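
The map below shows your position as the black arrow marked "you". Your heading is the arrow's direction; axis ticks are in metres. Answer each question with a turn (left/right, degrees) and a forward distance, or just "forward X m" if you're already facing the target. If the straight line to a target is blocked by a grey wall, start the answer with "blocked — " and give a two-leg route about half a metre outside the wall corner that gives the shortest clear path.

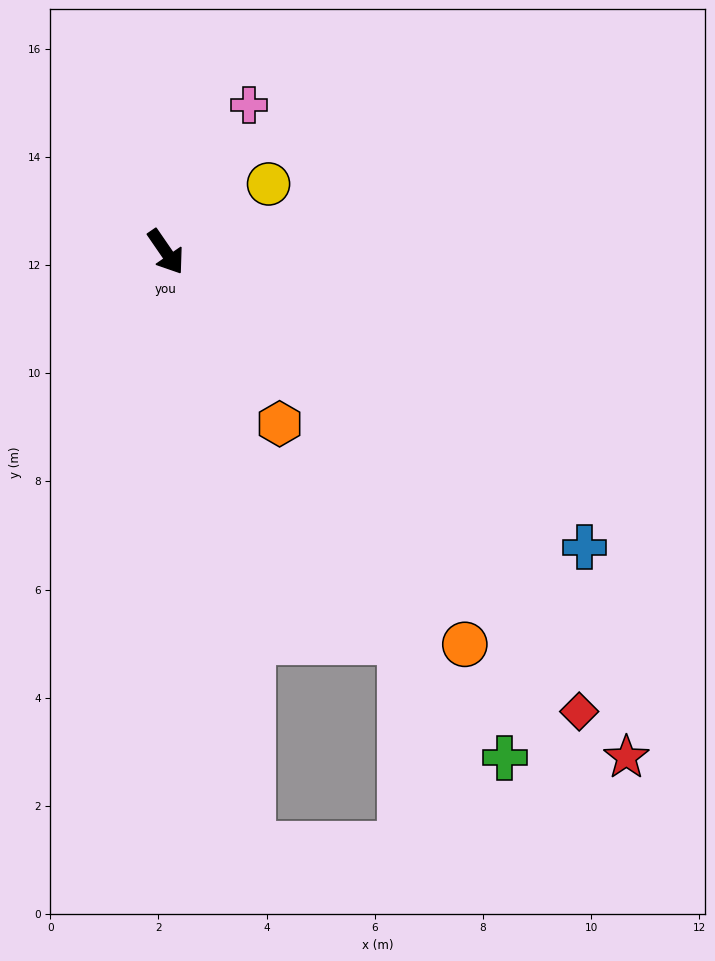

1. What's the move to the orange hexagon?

forward 3.8 m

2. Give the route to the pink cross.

turn left 116°, forward 3.1 m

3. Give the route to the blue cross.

turn left 20°, forward 9.5 m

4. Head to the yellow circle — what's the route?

turn left 89°, forward 2.3 m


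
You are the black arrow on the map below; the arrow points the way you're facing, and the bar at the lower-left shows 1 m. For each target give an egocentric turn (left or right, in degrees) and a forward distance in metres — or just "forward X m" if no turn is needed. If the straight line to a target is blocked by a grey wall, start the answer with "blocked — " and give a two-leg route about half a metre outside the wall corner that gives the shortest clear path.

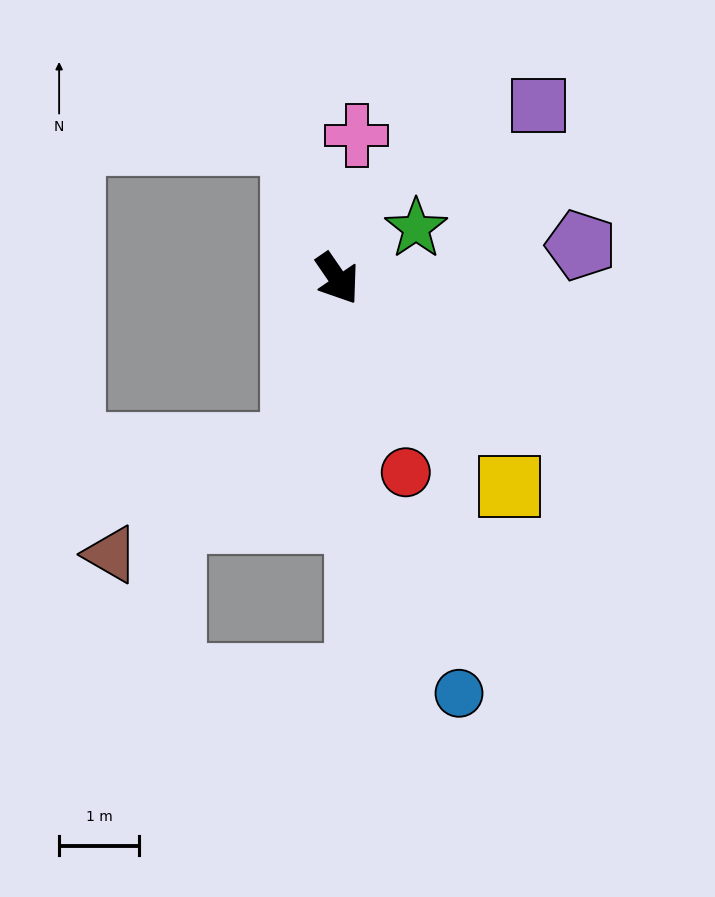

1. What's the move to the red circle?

turn right 15°, forward 2.6 m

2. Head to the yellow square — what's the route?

turn left 5°, forward 3.4 m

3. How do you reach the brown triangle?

blocked — turn right 49°, forward 2.2 m, then turn right 45°, forward 2.7 m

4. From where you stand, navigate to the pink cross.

turn left 138°, forward 1.8 m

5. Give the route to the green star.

turn left 88°, forward 1.2 m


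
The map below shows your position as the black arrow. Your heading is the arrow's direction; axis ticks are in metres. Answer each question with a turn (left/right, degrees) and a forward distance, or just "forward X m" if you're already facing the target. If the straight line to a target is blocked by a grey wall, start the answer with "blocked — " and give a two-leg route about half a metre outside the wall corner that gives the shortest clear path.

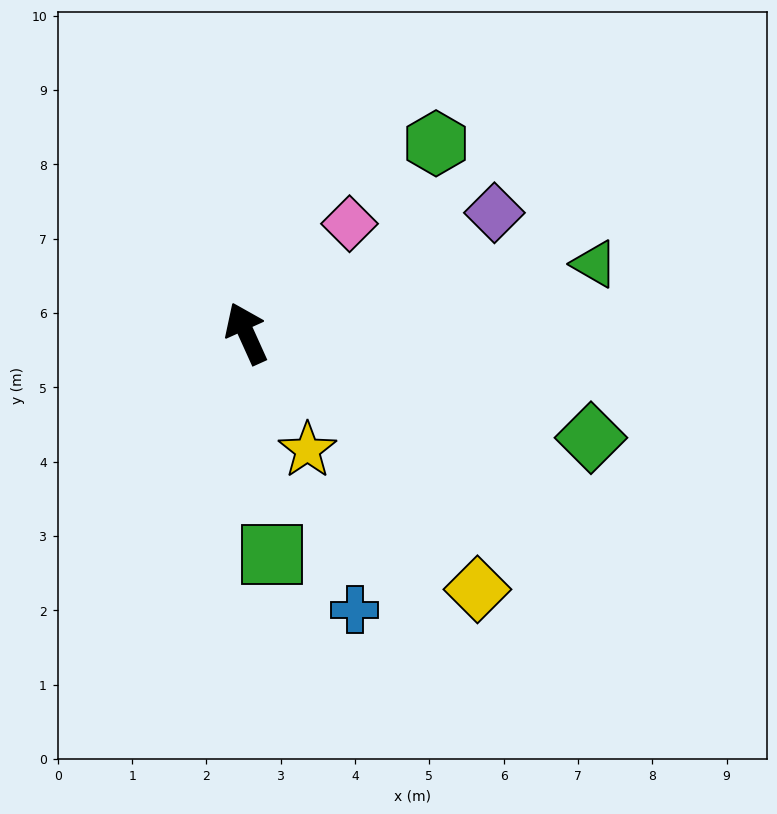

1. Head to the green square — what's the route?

turn left 162°, forward 3.0 m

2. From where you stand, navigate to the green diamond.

turn right 131°, forward 4.8 m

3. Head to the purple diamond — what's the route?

turn right 88°, forward 3.7 m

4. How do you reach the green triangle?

turn right 103°, forward 4.8 m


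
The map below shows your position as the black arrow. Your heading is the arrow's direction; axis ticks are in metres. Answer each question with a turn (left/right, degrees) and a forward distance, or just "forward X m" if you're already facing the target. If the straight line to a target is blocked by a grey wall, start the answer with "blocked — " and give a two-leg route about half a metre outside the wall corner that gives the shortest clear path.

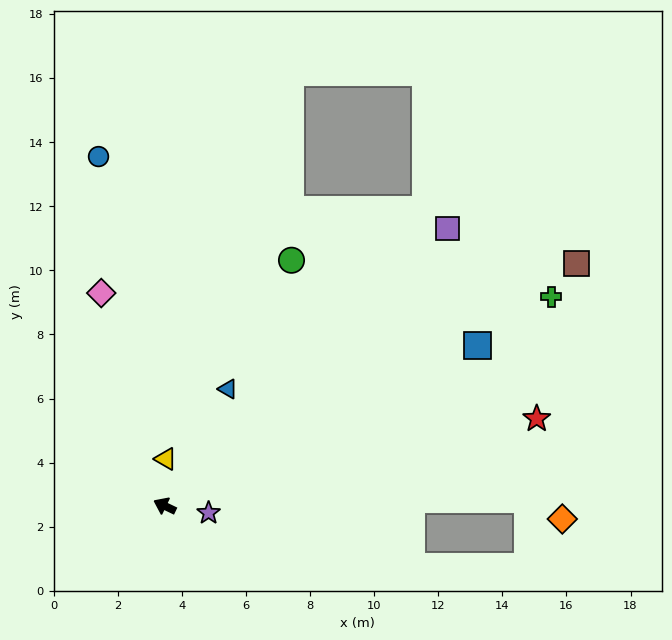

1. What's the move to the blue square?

turn right 127°, forward 11.0 m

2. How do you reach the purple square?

turn right 110°, forward 12.4 m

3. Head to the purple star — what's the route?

turn right 163°, forward 1.4 m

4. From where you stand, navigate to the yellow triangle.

turn right 66°, forward 1.5 m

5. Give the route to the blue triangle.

turn right 93°, forward 4.1 m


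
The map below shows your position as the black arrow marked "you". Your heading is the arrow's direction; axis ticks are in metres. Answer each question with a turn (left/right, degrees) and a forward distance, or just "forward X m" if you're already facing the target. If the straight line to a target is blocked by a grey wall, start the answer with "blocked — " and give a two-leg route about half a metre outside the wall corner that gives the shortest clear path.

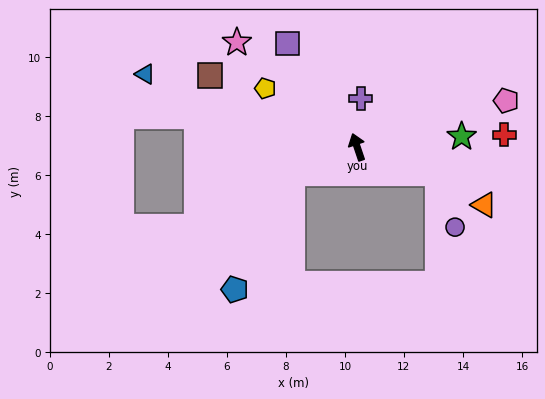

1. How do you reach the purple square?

turn left 15°, forward 4.2 m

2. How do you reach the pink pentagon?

turn right 91°, forward 5.3 m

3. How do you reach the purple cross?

turn right 23°, forward 1.6 m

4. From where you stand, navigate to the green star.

turn right 103°, forward 3.6 m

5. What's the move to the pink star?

turn left 30°, forward 5.4 m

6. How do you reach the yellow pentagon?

turn left 39°, forward 3.7 m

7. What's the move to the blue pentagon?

blocked — turn left 94°, forward 2.4 m, then turn left 41°, forward 4.4 m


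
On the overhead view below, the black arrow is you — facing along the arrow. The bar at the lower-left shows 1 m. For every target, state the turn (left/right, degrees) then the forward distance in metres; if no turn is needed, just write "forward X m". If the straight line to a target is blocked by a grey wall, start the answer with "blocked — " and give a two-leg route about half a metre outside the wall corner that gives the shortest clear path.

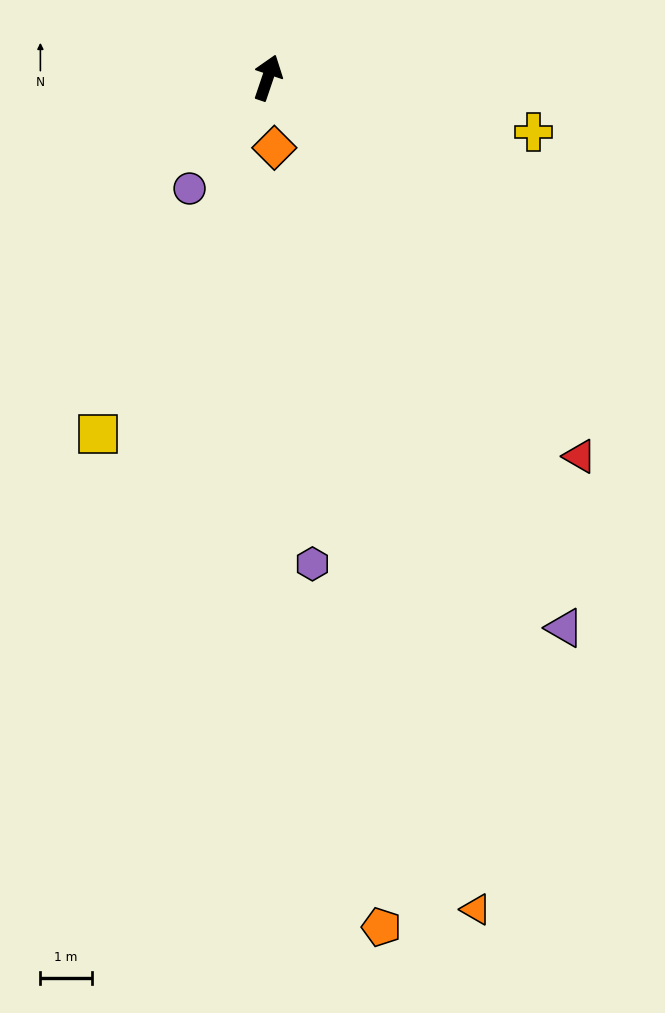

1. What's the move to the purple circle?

turn left 163°, forward 2.6 m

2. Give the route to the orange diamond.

turn right 156°, forward 1.4 m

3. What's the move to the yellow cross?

turn right 83°, forward 5.3 m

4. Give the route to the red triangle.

turn right 122°, forward 9.6 m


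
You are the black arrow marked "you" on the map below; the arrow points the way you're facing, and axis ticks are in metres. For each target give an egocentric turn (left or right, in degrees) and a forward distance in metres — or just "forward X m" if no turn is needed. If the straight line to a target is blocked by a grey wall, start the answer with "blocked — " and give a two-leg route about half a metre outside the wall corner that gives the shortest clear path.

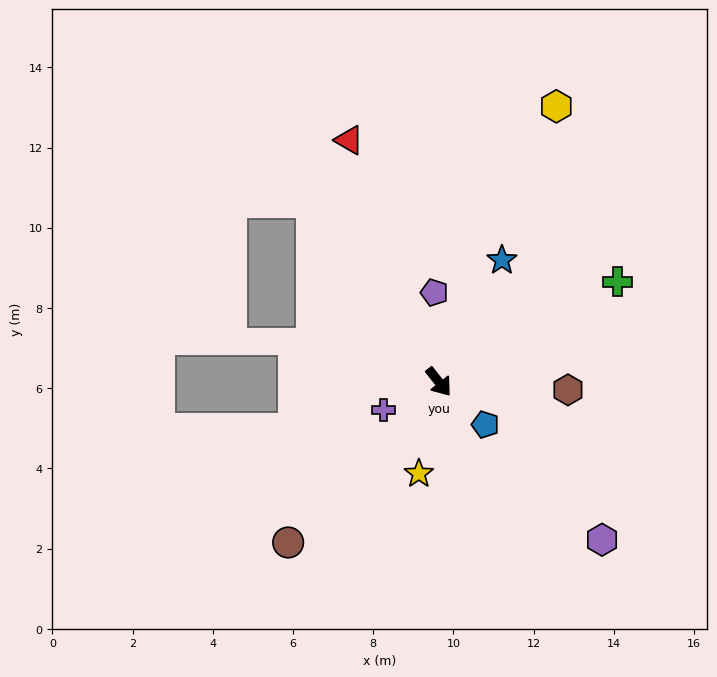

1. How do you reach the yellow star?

turn right 51°, forward 2.3 m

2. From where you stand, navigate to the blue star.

turn left 114°, forward 3.4 m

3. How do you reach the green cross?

turn left 81°, forward 5.1 m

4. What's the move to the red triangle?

turn left 162°, forward 6.4 m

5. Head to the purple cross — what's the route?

turn right 101°, forward 1.5 m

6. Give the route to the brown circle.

turn right 81°, forward 5.5 m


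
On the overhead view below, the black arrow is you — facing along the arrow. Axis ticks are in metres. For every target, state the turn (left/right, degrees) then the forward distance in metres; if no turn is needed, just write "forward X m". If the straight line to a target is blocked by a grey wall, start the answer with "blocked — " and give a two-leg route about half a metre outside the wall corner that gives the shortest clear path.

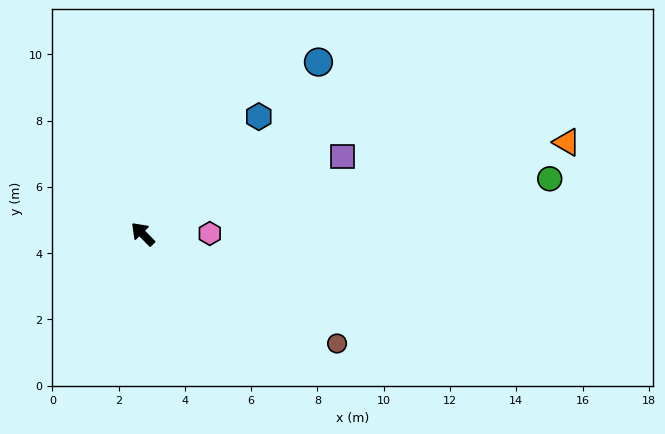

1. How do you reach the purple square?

turn right 113°, forward 6.5 m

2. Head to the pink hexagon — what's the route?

turn right 134°, forward 2.0 m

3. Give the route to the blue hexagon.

turn right 89°, forward 5.0 m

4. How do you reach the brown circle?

turn right 164°, forward 6.7 m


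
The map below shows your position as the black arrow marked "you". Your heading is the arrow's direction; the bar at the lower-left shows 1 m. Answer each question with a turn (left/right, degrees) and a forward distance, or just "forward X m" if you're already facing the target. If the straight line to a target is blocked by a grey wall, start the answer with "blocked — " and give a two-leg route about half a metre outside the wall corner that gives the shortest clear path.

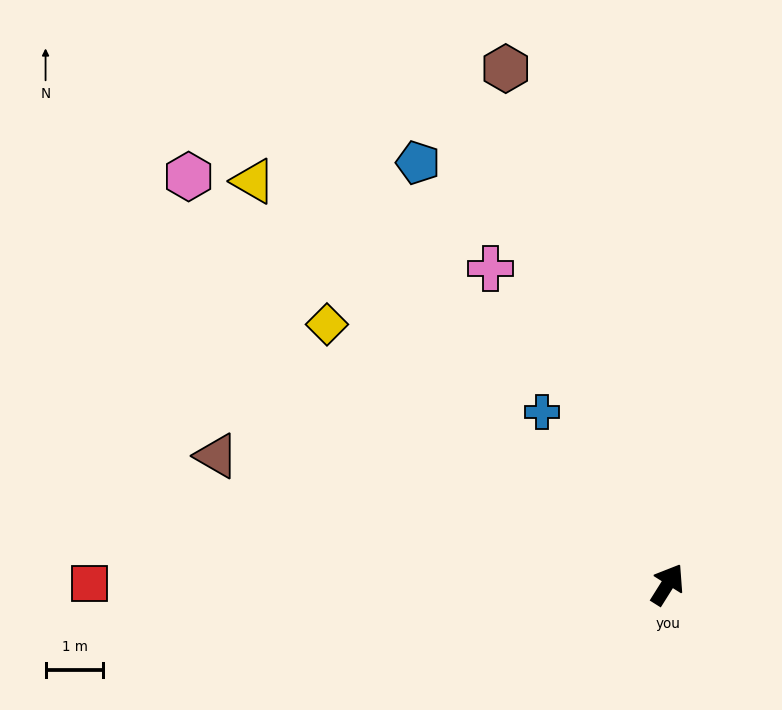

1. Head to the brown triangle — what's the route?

turn left 106°, forward 8.1 m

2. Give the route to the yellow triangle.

turn left 78°, forward 10.0 m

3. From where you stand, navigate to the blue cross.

turn left 68°, forward 3.7 m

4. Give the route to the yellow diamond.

turn left 85°, forward 7.4 m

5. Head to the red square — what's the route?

turn left 122°, forward 10.0 m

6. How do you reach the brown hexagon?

turn left 50°, forward 9.3 m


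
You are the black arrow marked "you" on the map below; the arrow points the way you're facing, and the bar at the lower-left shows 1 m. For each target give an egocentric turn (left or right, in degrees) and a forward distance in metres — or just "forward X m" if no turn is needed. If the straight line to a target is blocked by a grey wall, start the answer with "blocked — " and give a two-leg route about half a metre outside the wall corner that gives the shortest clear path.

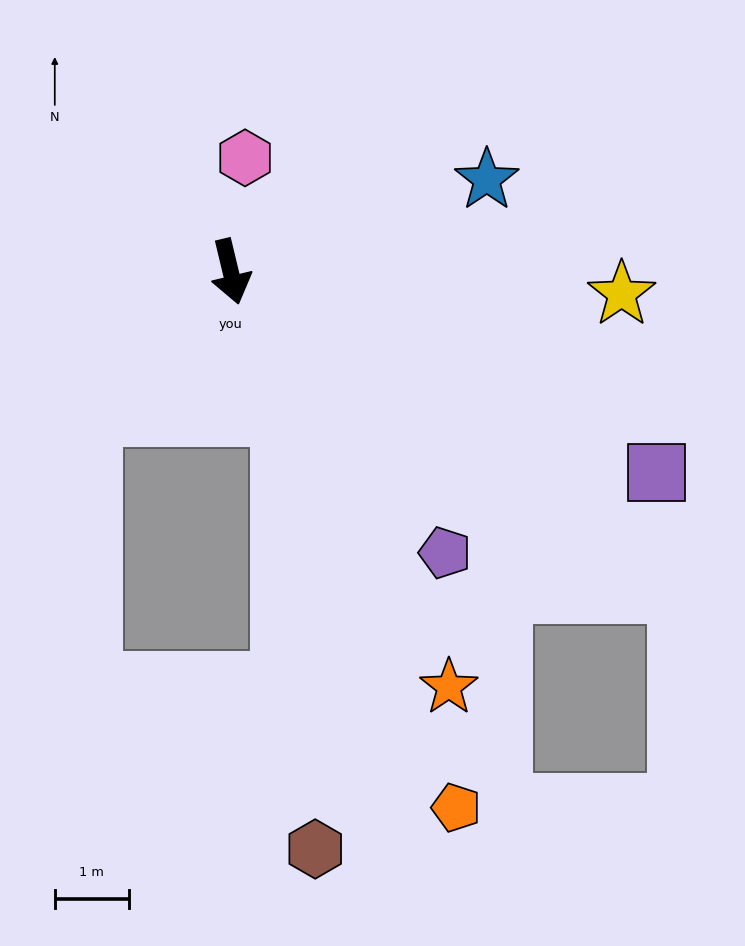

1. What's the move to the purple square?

turn left 51°, forward 6.4 m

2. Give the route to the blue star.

turn left 96°, forward 3.7 m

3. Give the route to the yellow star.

turn left 73°, forward 5.3 m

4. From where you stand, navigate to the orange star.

turn left 14°, forward 6.3 m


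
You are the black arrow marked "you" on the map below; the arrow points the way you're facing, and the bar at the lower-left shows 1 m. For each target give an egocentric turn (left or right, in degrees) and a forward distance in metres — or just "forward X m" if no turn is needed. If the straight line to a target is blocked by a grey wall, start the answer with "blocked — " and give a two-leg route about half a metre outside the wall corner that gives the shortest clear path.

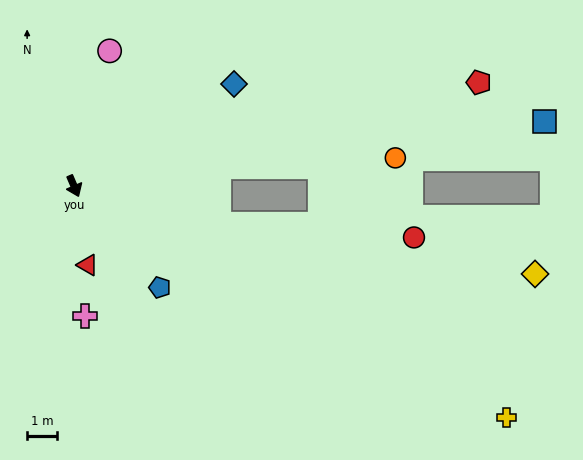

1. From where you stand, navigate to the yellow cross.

turn left 39°, forward 16.5 m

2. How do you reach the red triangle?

turn right 13°, forward 2.7 m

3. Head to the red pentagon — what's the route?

turn left 81°, forward 14.0 m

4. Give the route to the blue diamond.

turn left 99°, forward 6.4 m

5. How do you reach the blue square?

turn left 75°, forward 15.9 m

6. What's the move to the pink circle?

turn left 142°, forward 4.7 m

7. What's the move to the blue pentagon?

turn left 17°, forward 4.5 m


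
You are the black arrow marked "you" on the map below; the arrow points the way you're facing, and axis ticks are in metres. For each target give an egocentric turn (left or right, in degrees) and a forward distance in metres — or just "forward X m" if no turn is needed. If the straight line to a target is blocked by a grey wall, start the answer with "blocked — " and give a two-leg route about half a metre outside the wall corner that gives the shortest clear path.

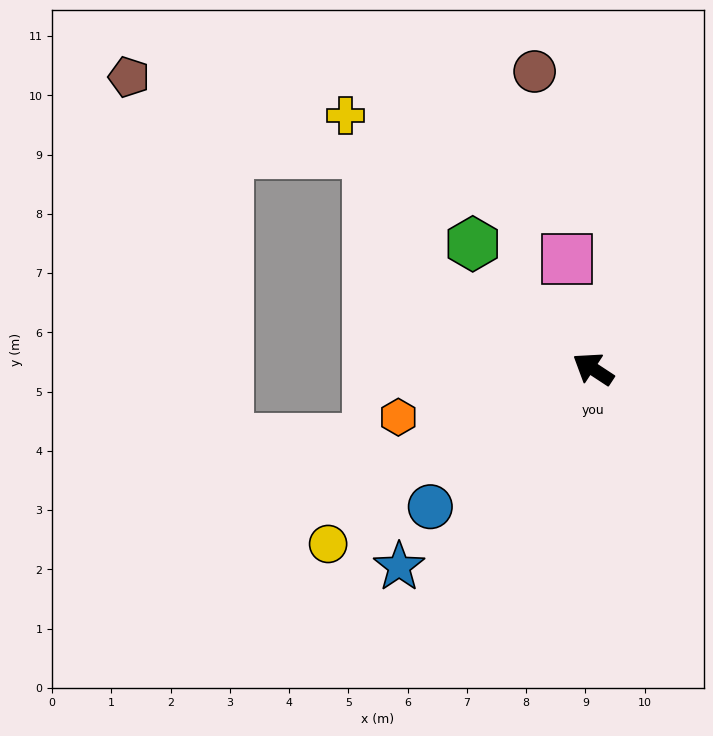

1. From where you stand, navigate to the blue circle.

turn left 74°, forward 3.6 m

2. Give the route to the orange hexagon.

turn left 47°, forward 3.4 m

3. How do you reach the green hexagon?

turn right 13°, forward 2.9 m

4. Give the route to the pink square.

turn right 43°, forward 1.9 m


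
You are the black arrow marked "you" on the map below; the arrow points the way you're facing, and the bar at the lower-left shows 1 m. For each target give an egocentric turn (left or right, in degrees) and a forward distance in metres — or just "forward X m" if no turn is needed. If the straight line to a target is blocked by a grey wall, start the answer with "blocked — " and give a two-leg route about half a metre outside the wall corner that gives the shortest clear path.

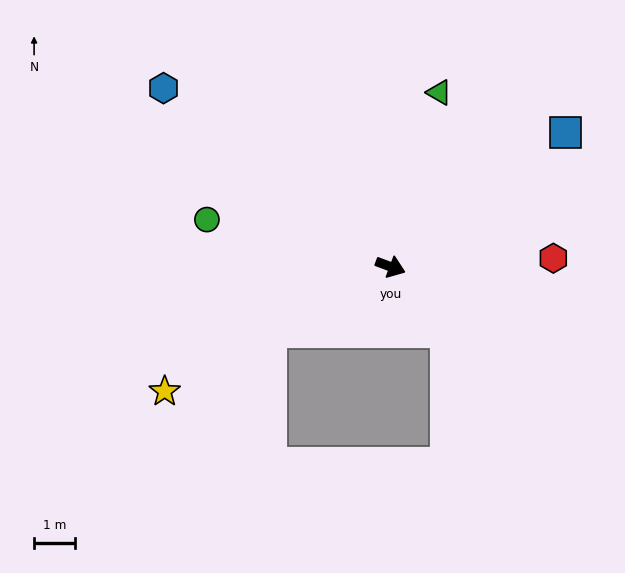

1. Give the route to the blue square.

turn left 58°, forward 5.4 m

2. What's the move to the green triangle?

turn left 95°, forward 4.5 m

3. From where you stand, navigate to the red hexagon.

turn left 23°, forward 4.0 m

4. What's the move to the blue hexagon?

turn left 162°, forward 7.1 m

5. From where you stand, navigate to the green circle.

turn right 174°, forward 4.7 m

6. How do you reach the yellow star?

turn right 131°, forward 6.3 m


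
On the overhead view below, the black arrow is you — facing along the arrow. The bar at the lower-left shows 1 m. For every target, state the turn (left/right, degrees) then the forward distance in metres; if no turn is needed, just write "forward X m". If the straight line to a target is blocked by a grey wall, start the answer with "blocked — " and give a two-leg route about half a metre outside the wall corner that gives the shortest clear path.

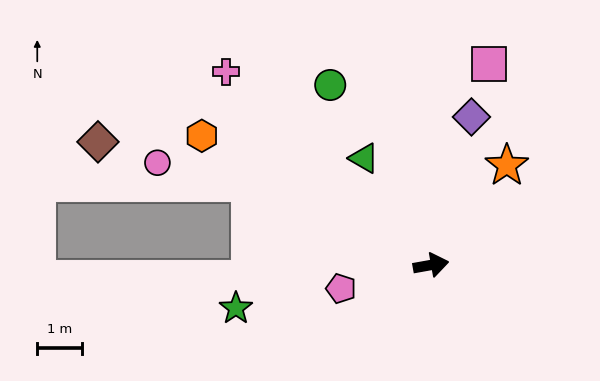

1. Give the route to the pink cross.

turn left 127°, forward 6.3 m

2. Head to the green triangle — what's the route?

turn left 112°, forward 2.8 m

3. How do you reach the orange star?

turn left 43°, forward 2.8 m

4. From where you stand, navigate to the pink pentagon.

turn right 175°, forward 2.1 m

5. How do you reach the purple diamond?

turn left 65°, forward 3.4 m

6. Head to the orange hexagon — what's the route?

turn left 140°, forward 5.9 m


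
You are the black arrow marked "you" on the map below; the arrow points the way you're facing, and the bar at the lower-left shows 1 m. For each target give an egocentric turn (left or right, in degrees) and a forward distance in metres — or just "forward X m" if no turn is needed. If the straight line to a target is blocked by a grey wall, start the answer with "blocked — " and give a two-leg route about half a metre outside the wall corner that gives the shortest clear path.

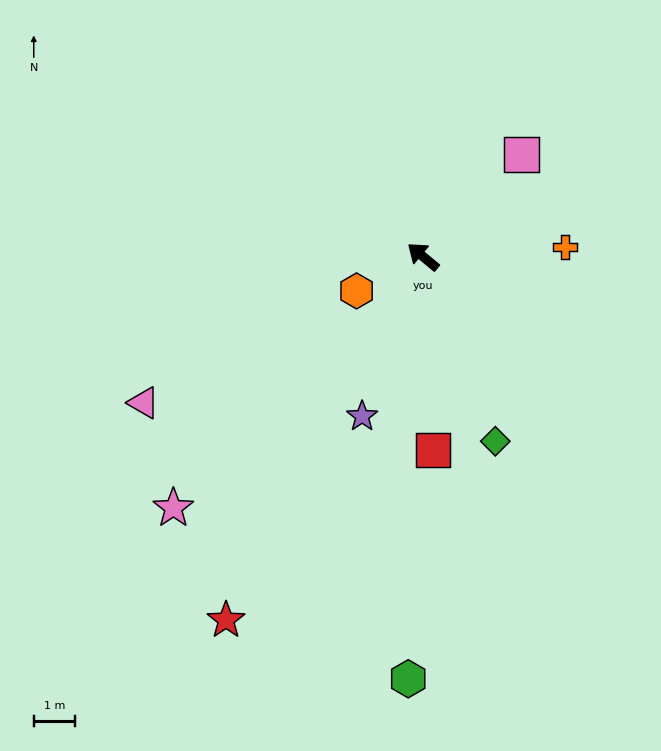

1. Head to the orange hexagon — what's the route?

turn left 67°, forward 1.8 m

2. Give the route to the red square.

turn left 133°, forward 4.7 m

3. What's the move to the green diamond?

turn left 151°, forward 4.8 m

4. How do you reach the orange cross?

turn right 136°, forward 3.4 m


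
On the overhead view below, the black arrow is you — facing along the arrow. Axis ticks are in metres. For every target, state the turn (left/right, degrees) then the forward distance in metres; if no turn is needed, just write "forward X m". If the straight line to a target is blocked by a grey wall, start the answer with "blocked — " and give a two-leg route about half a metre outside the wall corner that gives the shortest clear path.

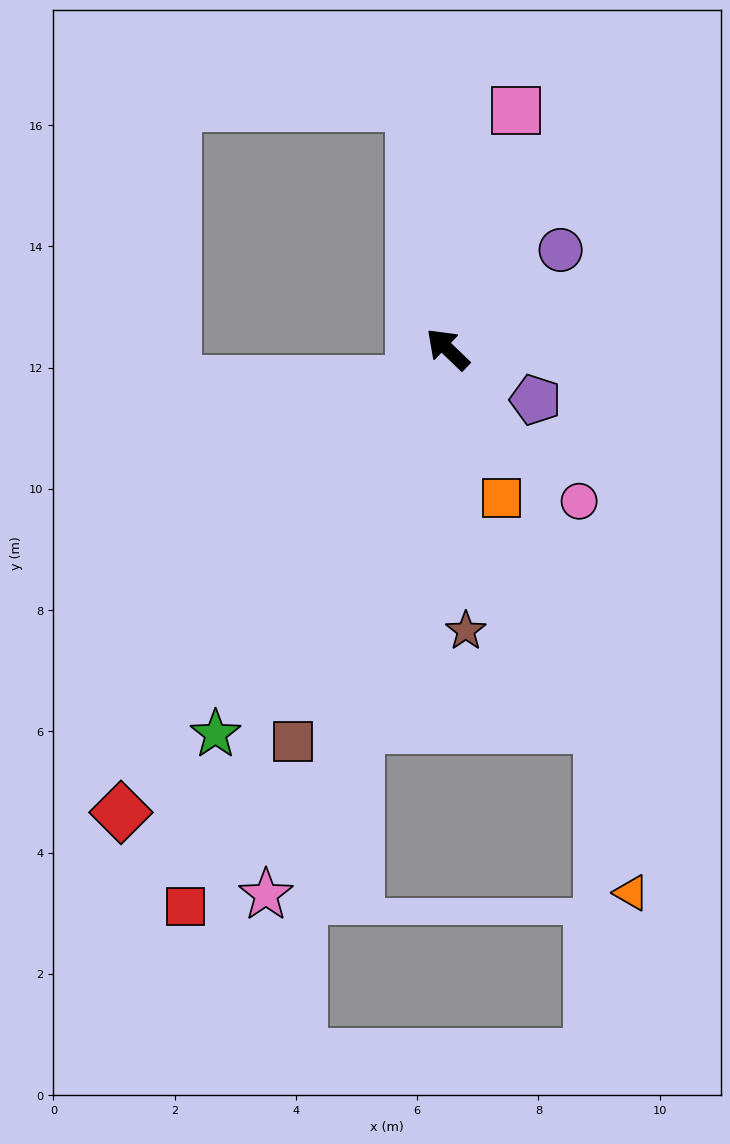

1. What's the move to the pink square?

turn right 62°, forward 4.1 m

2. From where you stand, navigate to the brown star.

turn left 138°, forward 4.7 m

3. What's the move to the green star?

turn left 103°, forward 7.4 m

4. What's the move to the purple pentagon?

turn right 166°, forward 1.7 m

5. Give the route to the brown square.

turn left 112°, forward 7.0 m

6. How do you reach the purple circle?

turn right 95°, forward 2.5 m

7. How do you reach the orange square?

turn left 154°, forward 2.6 m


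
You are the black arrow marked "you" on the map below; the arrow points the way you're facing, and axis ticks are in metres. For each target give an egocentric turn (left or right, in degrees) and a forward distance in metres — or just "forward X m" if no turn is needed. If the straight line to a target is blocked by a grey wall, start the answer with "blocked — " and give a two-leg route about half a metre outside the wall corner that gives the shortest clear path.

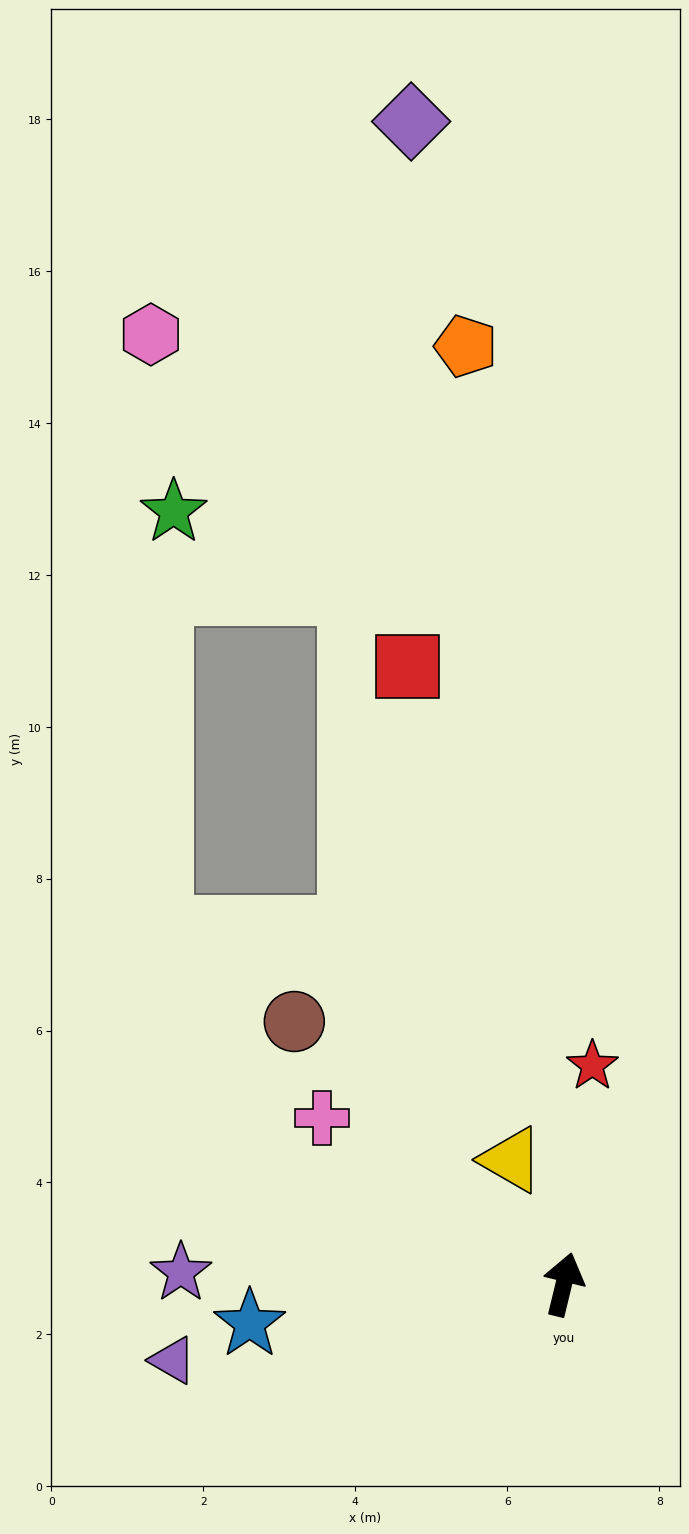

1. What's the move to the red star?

turn left 6°, forward 2.9 m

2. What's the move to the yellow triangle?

turn left 36°, forward 1.8 m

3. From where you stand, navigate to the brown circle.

turn left 59°, forward 5.0 m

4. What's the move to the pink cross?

turn left 69°, forward 3.9 m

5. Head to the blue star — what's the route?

turn left 111°, forward 4.2 m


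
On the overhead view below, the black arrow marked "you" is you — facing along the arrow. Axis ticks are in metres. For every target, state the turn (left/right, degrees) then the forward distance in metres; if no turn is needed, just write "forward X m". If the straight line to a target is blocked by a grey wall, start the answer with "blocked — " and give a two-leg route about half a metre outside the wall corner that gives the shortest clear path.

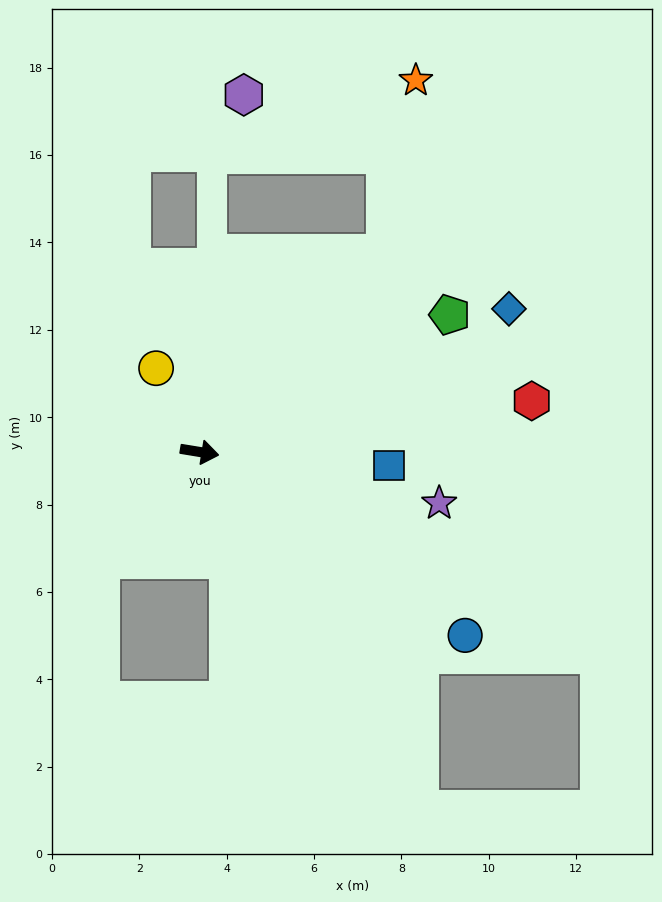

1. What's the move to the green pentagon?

turn left 38°, forward 6.5 m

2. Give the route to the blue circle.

turn right 25°, forward 7.4 m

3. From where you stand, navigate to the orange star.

blocked — turn left 56°, forward 6.2 m, then turn left 33°, forward 4.0 m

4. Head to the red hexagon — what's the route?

turn left 18°, forward 7.7 m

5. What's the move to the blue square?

turn left 5°, forward 4.3 m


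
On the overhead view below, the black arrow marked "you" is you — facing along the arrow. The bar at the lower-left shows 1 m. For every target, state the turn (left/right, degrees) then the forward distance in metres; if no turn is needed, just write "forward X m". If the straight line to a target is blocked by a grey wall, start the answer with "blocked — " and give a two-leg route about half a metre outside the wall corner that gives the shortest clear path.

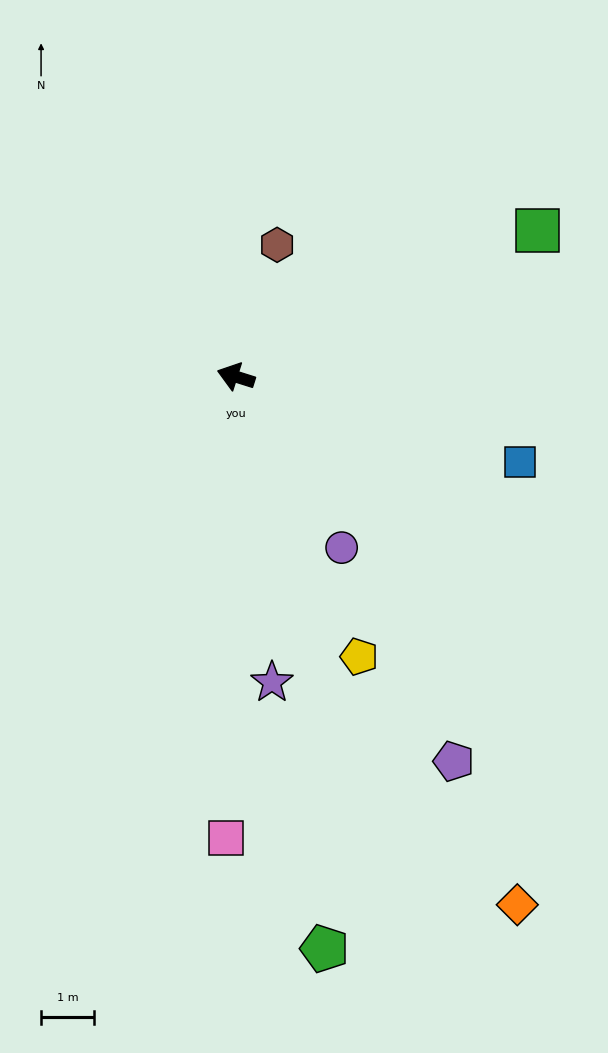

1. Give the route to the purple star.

turn left 114°, forward 5.8 m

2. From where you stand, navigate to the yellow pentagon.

turn left 131°, forward 5.7 m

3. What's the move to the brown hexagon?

turn right 90°, forward 2.6 m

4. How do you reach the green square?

turn right 137°, forward 6.3 m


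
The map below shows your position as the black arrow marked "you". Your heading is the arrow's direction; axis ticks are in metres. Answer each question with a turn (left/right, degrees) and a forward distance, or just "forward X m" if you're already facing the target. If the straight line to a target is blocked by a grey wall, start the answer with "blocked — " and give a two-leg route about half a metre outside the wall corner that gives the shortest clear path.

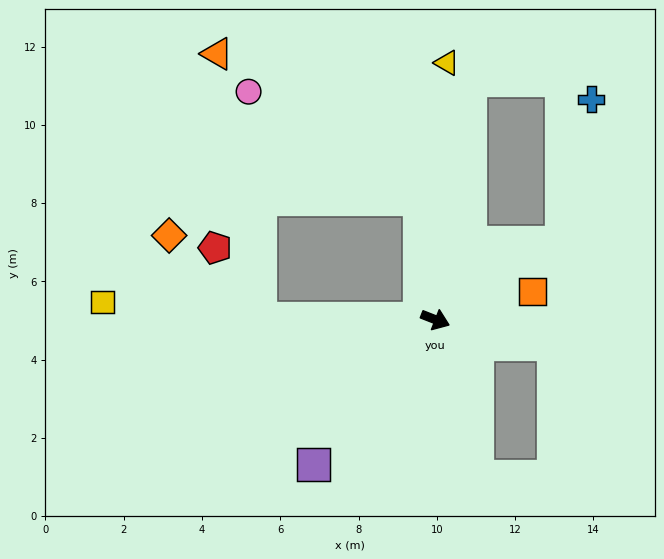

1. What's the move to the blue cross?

blocked — turn left 53°, forward 3.8 m, then turn left 47°, forward 3.7 m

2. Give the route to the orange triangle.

blocked — turn right 159°, forward 4.5 m, then turn right 80°, forward 6.9 m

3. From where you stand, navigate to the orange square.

turn left 38°, forward 2.6 m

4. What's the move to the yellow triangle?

turn left 109°, forward 6.6 m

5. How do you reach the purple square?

turn right 109°, forward 4.8 m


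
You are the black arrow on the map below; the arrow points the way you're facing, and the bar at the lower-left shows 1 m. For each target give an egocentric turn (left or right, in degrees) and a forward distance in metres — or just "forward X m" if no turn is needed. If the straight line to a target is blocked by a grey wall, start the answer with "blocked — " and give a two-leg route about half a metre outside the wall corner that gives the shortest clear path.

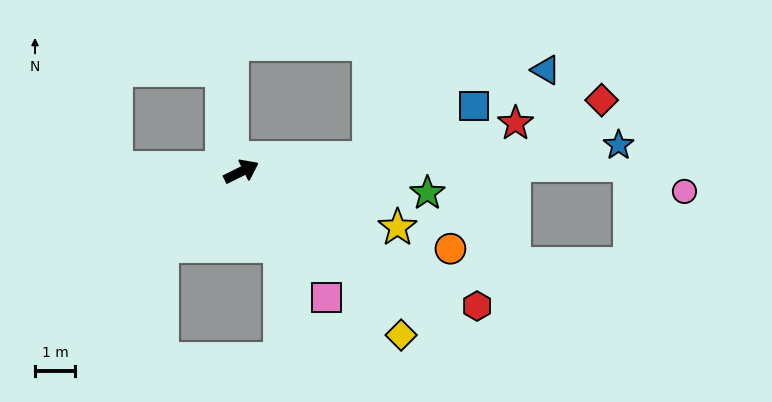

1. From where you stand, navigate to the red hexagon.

turn right 56°, forward 6.8 m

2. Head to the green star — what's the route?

turn right 33°, forward 4.7 m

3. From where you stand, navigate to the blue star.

turn right 22°, forward 9.5 m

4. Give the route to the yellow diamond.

turn right 72°, forward 5.7 m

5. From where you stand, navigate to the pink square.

turn right 82°, forward 3.8 m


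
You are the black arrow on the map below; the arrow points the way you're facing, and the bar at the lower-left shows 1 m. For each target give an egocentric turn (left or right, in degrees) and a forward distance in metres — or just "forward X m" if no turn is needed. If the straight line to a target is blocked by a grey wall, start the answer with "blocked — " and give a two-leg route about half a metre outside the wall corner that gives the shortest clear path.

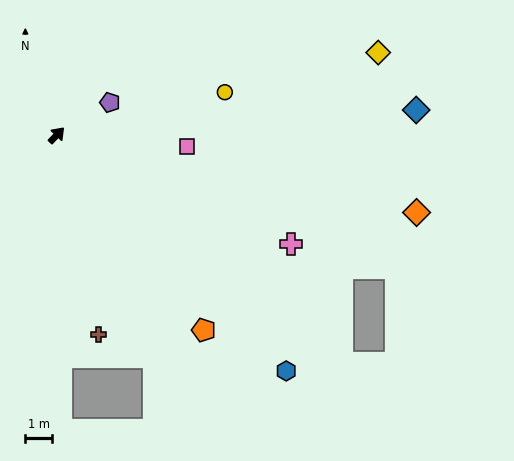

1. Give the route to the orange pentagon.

turn right 99°, forward 9.1 m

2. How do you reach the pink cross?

turn right 71°, forward 9.6 m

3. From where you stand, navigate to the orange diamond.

turn right 59°, forward 13.7 m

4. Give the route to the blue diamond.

turn right 42°, forward 13.4 m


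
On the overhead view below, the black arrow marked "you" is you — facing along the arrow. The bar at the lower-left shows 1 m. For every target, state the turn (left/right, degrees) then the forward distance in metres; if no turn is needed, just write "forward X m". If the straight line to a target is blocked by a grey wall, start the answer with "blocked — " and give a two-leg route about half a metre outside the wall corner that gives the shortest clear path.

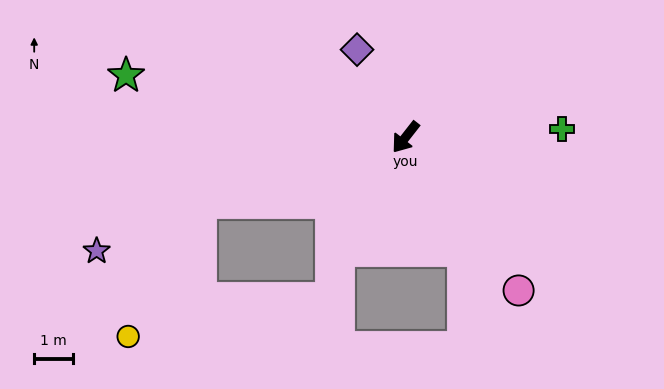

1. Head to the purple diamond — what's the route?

turn right 113°, forward 2.6 m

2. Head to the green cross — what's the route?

turn left 131°, forward 4.1 m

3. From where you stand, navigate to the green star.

turn right 64°, forward 7.4 m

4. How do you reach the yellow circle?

blocked — turn right 34°, forward 5.6 m, then turn left 44°, forward 4.0 m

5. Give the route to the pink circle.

turn left 74°, forward 4.9 m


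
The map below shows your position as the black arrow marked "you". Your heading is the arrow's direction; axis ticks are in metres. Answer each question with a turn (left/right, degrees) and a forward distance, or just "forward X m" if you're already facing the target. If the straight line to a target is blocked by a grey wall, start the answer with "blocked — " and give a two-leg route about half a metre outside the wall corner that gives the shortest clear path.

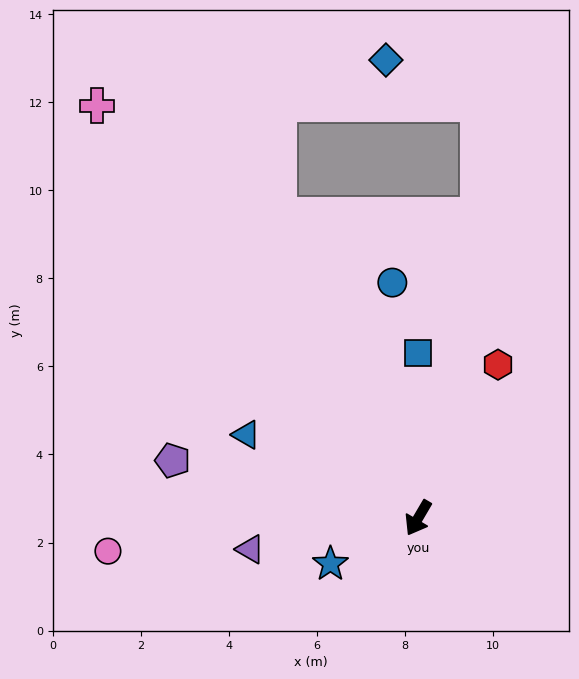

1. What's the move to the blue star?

turn right 32°, forward 2.2 m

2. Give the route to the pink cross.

turn right 112°, forward 11.9 m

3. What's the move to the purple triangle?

turn right 49°, forward 3.9 m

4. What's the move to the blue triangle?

turn right 85°, forward 4.3 m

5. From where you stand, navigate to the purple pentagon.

turn right 73°, forward 5.7 m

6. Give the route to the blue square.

turn right 150°, forward 3.7 m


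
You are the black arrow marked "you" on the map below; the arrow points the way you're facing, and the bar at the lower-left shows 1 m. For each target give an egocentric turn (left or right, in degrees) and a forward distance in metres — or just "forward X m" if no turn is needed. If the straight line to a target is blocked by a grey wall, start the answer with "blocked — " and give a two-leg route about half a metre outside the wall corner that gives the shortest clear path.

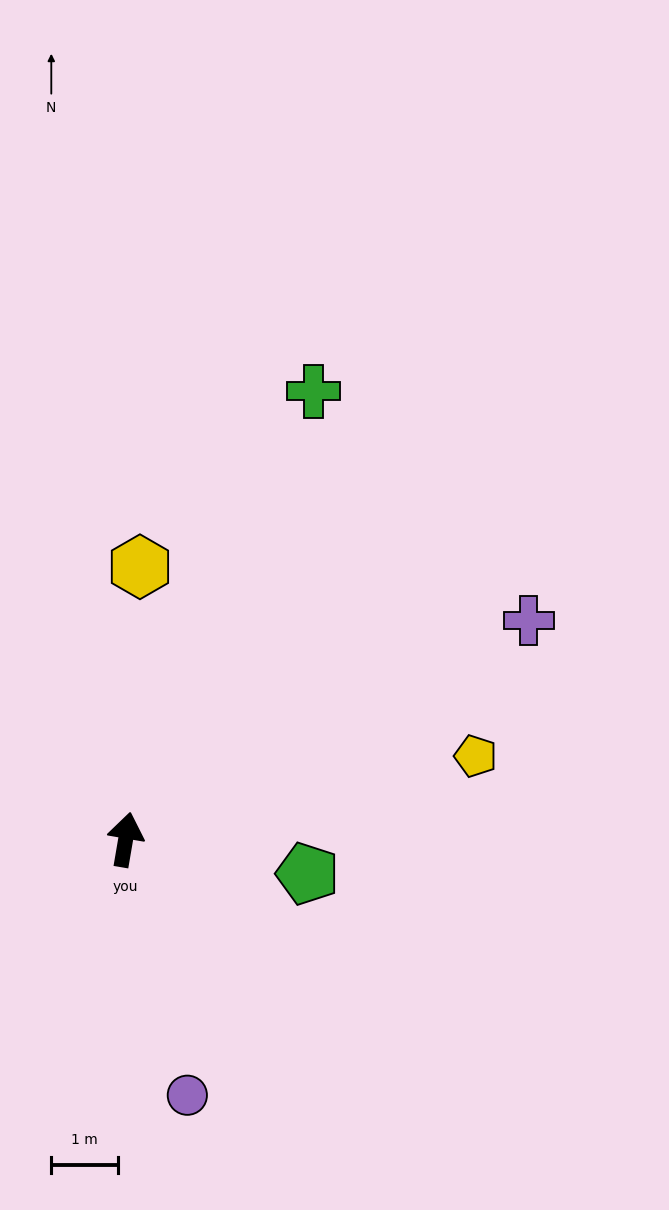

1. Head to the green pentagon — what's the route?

turn right 91°, forward 2.8 m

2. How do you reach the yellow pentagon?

turn right 67°, forward 5.4 m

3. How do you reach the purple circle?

turn right 157°, forward 3.9 m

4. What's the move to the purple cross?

turn right 52°, forward 6.9 m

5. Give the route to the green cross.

turn right 13°, forward 7.3 m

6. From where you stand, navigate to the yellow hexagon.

turn left 7°, forward 4.1 m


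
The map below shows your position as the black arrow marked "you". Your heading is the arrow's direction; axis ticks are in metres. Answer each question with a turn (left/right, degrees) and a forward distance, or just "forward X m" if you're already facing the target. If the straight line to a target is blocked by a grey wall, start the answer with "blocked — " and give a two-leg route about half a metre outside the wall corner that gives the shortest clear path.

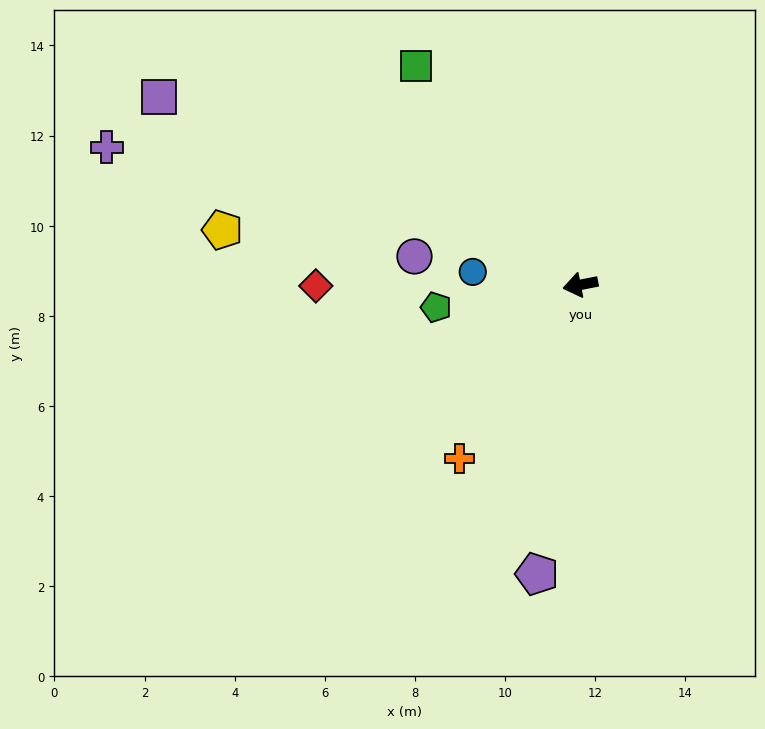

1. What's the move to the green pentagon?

turn right 2°, forward 3.2 m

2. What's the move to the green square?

turn right 64°, forward 6.1 m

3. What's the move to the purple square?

turn right 35°, forward 10.2 m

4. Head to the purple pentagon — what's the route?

turn left 70°, forward 6.5 m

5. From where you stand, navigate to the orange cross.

turn left 44°, forward 4.7 m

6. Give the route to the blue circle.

turn right 18°, forward 2.4 m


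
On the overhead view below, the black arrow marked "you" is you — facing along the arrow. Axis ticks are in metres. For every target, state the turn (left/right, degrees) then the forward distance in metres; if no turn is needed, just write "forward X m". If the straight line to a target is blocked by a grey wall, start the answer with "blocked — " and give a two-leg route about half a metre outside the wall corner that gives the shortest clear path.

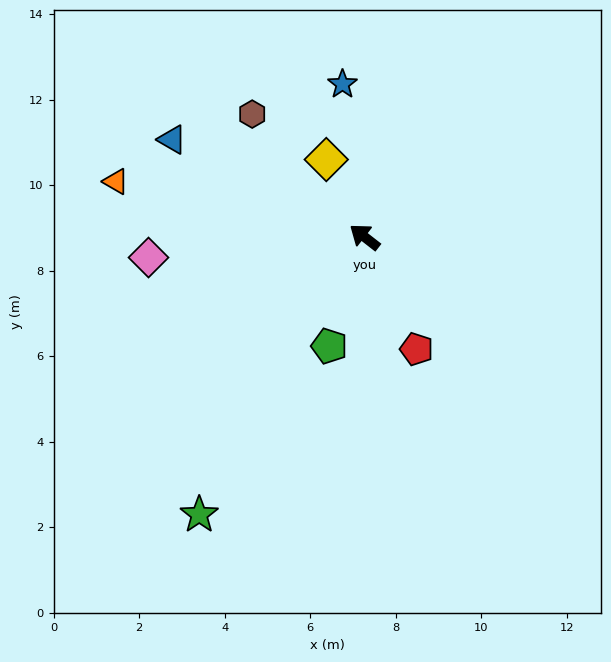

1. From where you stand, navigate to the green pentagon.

turn left 110°, forward 2.7 m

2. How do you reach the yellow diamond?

turn right 26°, forward 2.0 m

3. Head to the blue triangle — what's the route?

turn left 11°, forward 5.0 m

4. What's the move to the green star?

turn left 97°, forward 7.6 m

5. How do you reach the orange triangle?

turn left 25°, forward 6.0 m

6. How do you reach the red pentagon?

turn left 153°, forward 2.9 m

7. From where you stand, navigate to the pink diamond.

turn left 43°, forward 5.1 m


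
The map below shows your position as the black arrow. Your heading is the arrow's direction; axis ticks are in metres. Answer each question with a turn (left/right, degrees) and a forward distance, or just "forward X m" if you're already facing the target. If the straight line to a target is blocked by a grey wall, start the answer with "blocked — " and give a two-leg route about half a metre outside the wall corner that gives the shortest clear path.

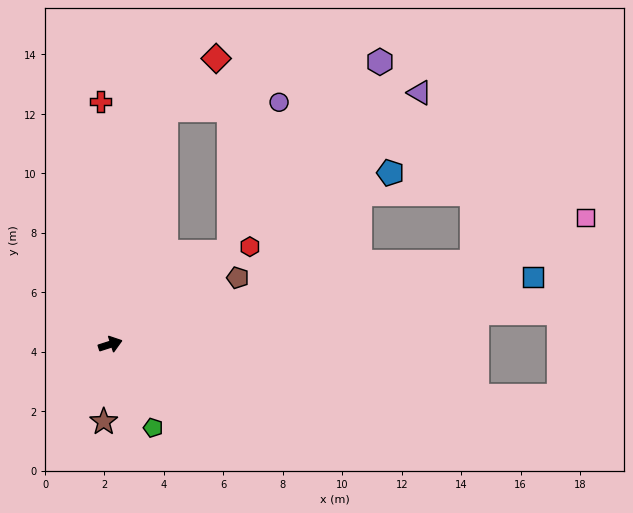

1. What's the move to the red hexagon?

turn left 17°, forward 5.7 m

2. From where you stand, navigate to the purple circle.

blocked — turn left 20°, forward 5.0 m, then turn left 34°, forward 5.3 m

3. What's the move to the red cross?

turn left 74°, forward 8.2 m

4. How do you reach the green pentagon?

turn right 81°, forward 3.2 m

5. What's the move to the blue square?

turn right 9°, forward 14.4 m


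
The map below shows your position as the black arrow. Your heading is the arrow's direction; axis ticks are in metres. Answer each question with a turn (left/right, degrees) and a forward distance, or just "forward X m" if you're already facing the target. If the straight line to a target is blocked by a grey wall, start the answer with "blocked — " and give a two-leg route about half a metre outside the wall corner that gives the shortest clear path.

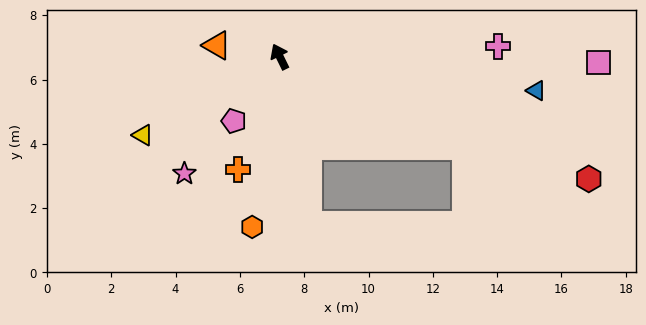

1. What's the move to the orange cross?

turn left 134°, forward 3.7 m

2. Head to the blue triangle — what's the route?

turn right 124°, forward 8.0 m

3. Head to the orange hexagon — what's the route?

turn left 145°, forward 5.4 m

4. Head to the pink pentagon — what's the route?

turn left 118°, forward 2.5 m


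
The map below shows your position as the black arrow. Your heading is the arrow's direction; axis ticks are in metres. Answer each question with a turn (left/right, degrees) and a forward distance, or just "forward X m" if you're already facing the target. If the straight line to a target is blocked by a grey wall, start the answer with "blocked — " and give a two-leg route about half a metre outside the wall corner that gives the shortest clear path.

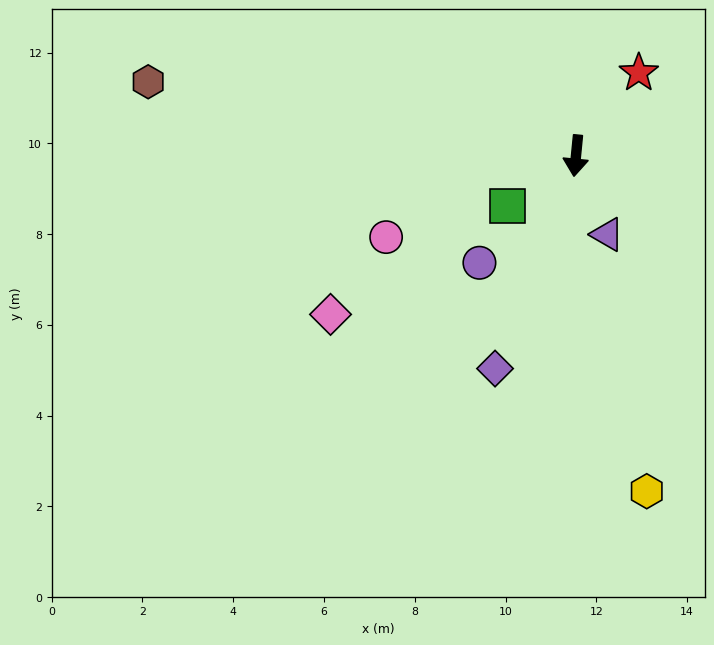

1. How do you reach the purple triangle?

turn left 27°, forward 1.9 m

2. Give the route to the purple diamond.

turn right 15°, forward 5.0 m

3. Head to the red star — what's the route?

turn left 148°, forward 2.3 m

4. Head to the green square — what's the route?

turn right 48°, forward 1.9 m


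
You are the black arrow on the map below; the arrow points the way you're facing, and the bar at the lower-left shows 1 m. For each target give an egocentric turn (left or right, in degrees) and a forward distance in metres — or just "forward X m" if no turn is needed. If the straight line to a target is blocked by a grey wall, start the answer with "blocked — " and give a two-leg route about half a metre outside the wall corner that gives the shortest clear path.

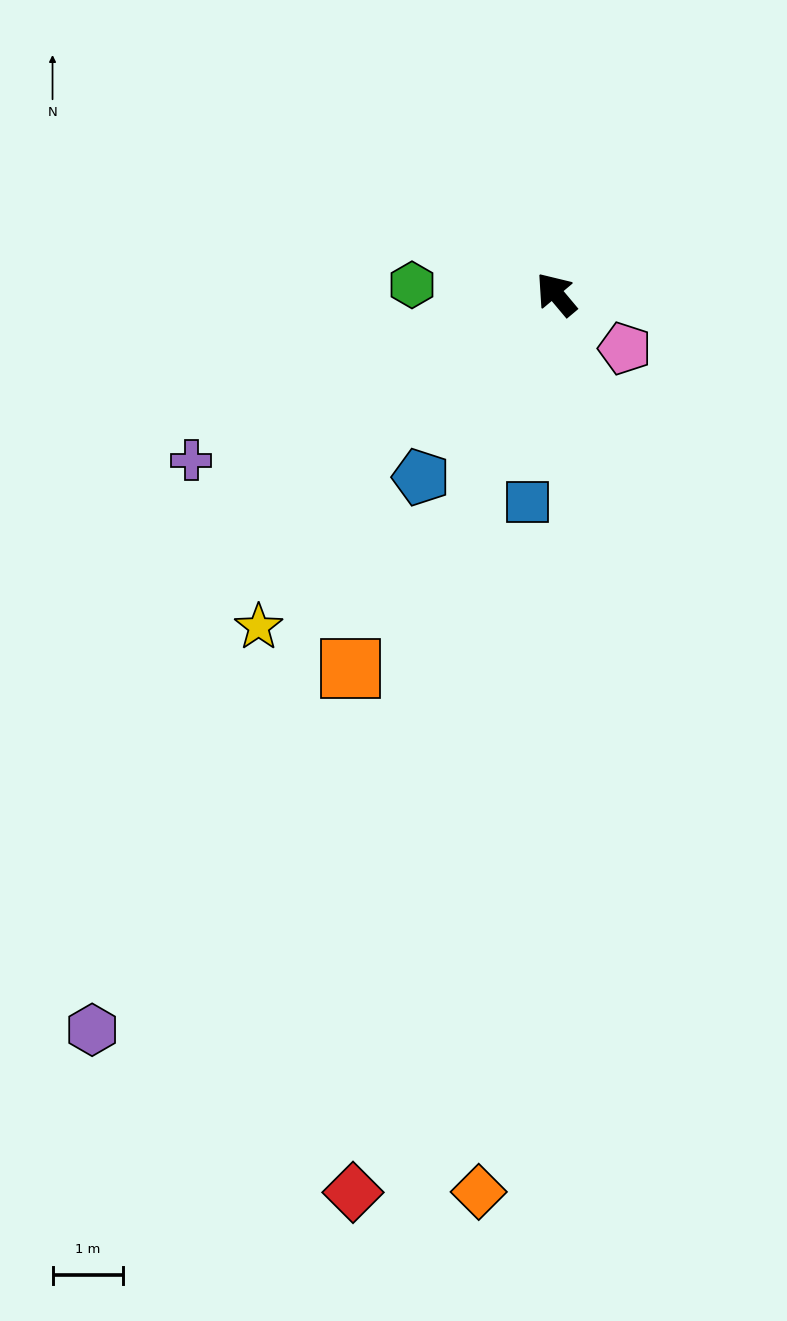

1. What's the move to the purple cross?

turn left 75°, forward 5.7 m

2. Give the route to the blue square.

turn left 132°, forward 3.0 m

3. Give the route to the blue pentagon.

turn left 104°, forward 3.2 m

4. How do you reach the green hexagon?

turn left 46°, forward 2.1 m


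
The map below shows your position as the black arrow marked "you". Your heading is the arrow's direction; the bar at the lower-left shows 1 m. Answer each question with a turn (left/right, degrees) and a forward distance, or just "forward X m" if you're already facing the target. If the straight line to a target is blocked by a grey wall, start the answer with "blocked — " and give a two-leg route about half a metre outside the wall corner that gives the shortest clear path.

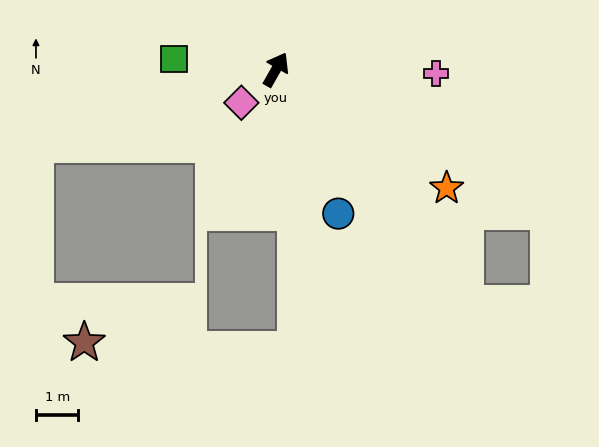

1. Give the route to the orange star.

turn right 95°, forward 4.9 m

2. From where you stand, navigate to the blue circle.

turn right 127°, forward 3.7 m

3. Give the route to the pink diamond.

turn left 163°, forward 1.1 m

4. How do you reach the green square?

turn left 114°, forward 2.4 m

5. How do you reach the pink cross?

turn right 62°, forward 3.8 m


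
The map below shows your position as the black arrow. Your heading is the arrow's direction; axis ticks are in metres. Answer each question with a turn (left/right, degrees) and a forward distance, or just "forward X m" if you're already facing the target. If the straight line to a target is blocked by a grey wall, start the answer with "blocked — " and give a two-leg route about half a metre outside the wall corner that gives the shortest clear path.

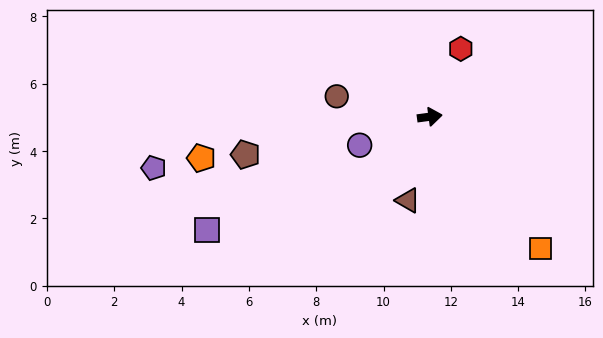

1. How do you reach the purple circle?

turn right 166°, forward 2.2 m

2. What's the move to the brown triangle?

turn right 112°, forward 2.6 m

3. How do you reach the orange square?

turn right 58°, forward 5.1 m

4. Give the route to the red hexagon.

turn left 58°, forward 2.2 m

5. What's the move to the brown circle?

turn left 160°, forward 2.8 m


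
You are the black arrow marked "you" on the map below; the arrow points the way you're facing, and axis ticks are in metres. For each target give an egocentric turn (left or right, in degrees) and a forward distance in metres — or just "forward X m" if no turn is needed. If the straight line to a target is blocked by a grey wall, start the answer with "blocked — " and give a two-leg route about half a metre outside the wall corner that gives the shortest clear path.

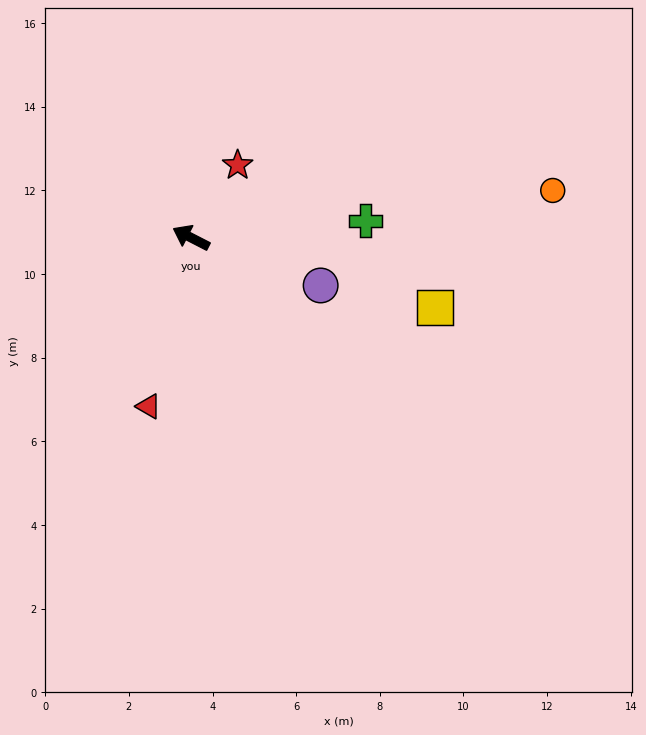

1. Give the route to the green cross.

turn right 147°, forward 4.2 m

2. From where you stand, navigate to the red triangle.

turn left 103°, forward 4.2 m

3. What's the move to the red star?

turn right 96°, forward 2.1 m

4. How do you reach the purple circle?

turn right 173°, forward 3.3 m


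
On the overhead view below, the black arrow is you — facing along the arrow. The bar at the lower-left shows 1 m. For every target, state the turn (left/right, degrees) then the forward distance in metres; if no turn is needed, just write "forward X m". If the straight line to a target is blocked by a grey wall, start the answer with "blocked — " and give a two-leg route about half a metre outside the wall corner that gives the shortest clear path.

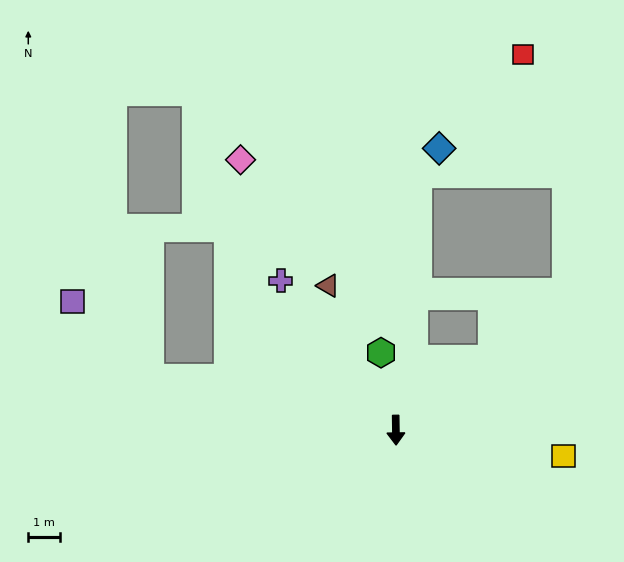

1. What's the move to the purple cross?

turn right 143°, forward 5.9 m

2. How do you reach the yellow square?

turn left 80°, forward 5.3 m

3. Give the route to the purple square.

blocked — turn right 103°, forward 7.8 m, then turn right 32°, forward 3.4 m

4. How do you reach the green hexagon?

turn right 170°, forward 2.5 m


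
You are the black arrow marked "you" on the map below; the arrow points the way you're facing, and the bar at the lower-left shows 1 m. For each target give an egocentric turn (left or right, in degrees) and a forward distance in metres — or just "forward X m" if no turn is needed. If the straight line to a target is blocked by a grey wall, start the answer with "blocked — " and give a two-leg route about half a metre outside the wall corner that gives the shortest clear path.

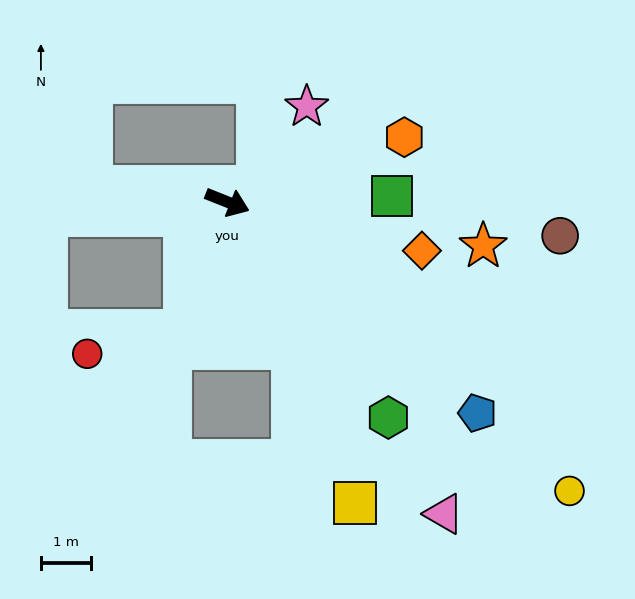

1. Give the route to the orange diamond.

turn left 8°, forward 4.0 m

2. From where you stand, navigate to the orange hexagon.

turn left 42°, forward 3.8 m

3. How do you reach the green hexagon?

turn right 32°, forward 5.4 m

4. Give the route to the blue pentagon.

turn right 18°, forward 6.5 m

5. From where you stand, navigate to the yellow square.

turn right 45°, forward 6.5 m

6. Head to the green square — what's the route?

turn left 24°, forward 3.3 m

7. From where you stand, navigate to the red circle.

blocked — turn right 87°, forward 2.7 m, then turn right 58°, forward 2.0 m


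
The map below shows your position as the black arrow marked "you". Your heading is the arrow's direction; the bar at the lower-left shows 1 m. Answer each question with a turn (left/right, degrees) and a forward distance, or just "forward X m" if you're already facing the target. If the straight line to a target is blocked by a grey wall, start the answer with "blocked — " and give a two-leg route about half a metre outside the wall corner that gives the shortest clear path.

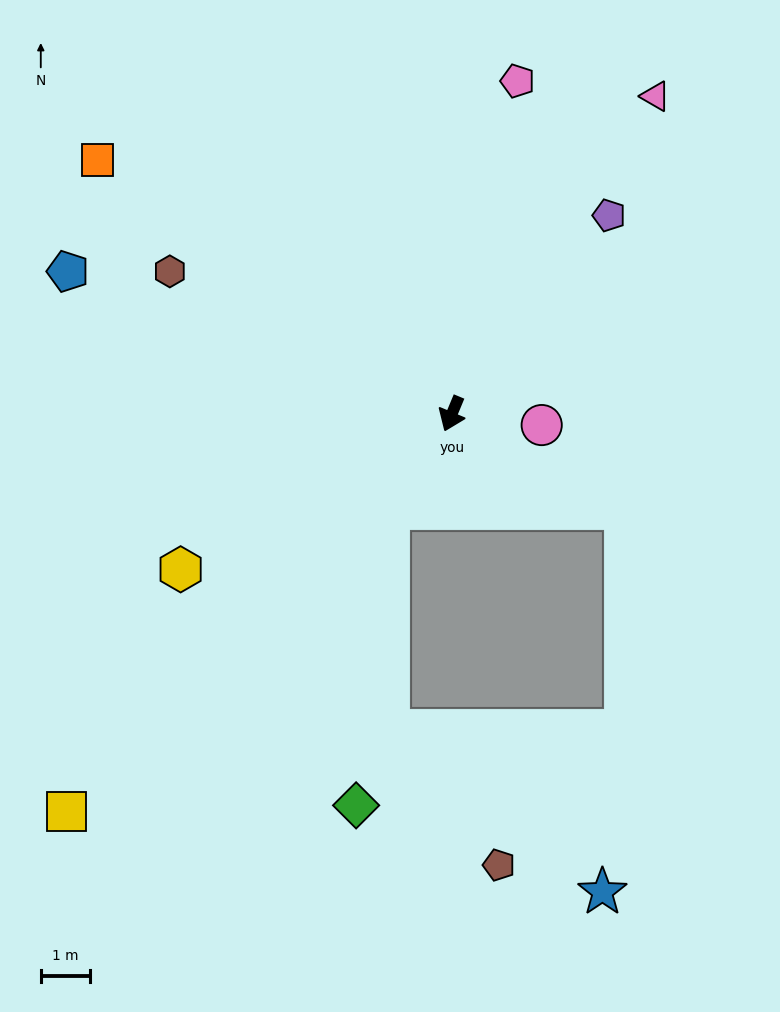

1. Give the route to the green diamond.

blocked — turn right 11°, forward 2.3 m, then turn left 27°, forward 6.0 m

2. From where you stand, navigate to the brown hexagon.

turn right 94°, forward 6.4 m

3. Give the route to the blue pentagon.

turn right 88°, forward 8.3 m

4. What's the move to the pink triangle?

turn left 170°, forward 7.6 m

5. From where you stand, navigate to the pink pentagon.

turn right 169°, forward 6.8 m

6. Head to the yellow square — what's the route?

turn right 22°, forward 11.2 m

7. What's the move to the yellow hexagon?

turn right 38°, forward 6.3 m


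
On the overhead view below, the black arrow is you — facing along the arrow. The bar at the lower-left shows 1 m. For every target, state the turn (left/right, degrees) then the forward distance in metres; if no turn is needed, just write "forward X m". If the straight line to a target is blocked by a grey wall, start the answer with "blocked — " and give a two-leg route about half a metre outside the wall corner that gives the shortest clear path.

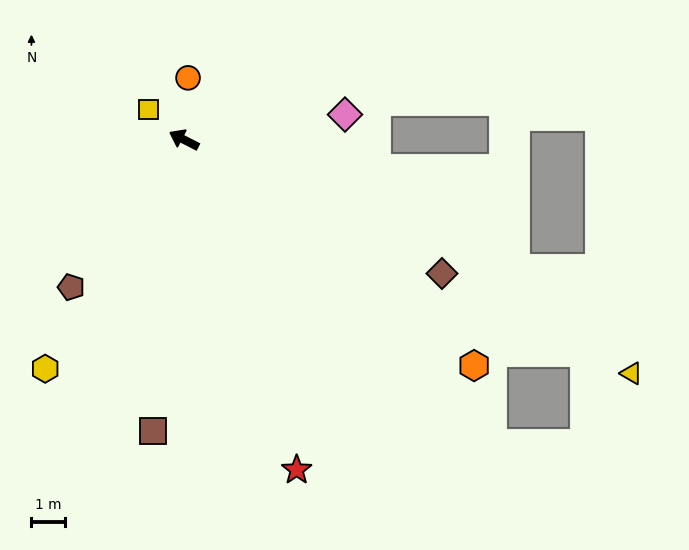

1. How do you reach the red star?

turn left 136°, forward 10.2 m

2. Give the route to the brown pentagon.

turn left 80°, forward 5.5 m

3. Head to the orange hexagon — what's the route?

turn left 169°, forward 10.8 m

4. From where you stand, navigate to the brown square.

turn left 111°, forward 8.6 m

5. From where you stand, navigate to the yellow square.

turn right 13°, forward 1.4 m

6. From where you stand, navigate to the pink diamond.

turn right 144°, forward 4.8 m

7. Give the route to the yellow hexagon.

turn left 86°, forward 7.9 m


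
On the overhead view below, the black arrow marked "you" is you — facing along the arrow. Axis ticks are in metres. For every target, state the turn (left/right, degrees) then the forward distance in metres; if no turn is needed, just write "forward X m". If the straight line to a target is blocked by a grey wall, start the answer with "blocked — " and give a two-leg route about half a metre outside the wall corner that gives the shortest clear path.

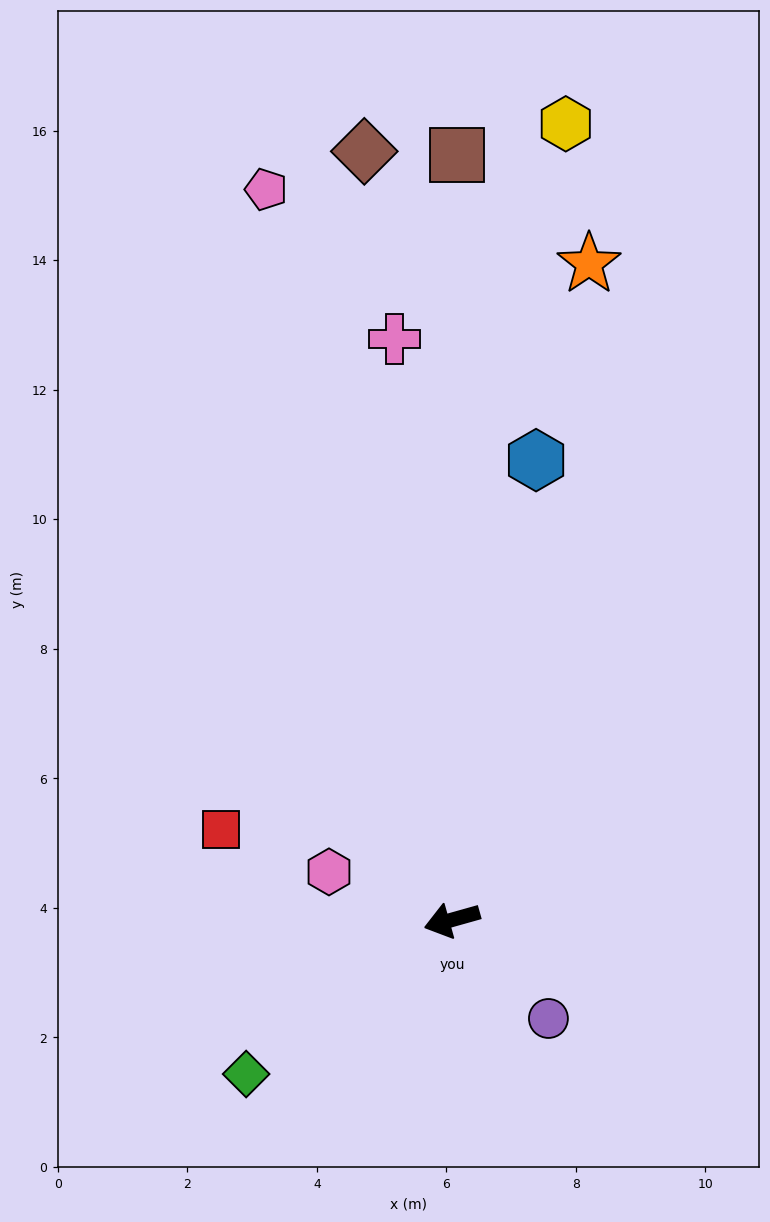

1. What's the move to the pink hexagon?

turn right 37°, forward 2.0 m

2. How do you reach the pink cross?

turn right 100°, forward 9.0 m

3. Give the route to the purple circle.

turn left 119°, forward 2.1 m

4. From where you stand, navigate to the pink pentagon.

turn right 91°, forward 11.6 m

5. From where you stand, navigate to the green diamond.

turn left 21°, forward 4.0 m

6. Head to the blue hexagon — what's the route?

turn right 116°, forward 7.2 m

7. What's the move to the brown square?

turn right 106°, forward 11.8 m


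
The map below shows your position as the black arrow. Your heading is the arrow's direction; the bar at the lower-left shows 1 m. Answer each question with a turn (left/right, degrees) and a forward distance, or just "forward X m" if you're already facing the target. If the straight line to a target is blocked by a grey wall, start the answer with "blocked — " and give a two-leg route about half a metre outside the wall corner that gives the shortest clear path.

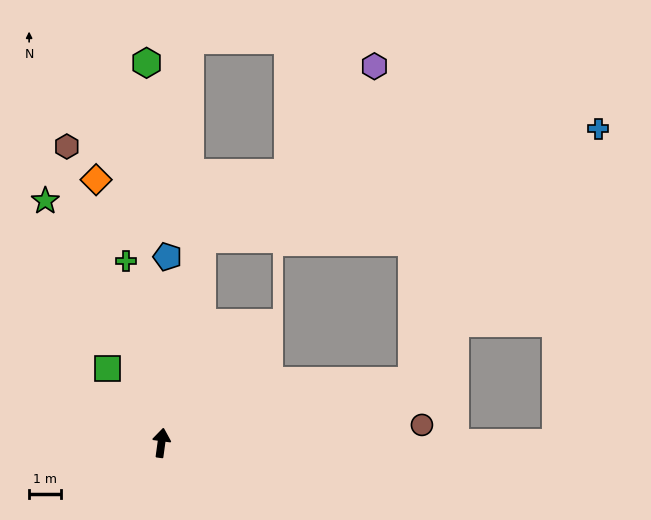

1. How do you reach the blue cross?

blocked — turn right 68°, forward 8.1 m, then turn left 39°, forward 9.8 m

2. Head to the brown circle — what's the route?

turn right 78°, forward 8.2 m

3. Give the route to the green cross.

turn left 19°, forward 5.8 m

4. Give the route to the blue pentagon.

turn left 6°, forward 5.8 m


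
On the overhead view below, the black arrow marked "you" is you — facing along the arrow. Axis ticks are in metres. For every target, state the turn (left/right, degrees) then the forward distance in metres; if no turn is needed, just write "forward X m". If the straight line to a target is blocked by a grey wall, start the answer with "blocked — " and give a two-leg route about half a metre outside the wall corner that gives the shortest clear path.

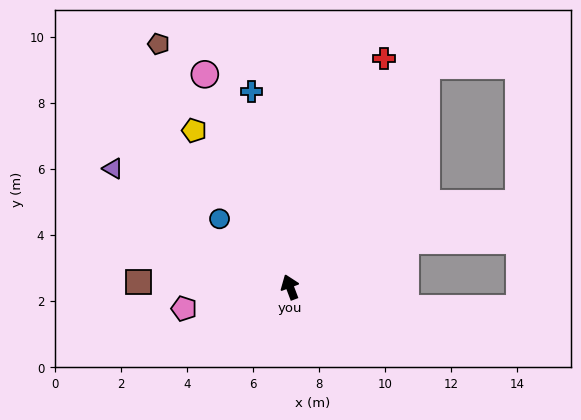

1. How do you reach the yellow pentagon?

turn left 11°, forward 5.6 m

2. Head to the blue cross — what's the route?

turn right 9°, forward 6.0 m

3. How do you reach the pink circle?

forward 6.9 m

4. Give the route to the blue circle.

turn left 25°, forward 3.0 m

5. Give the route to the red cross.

turn right 43°, forward 7.5 m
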